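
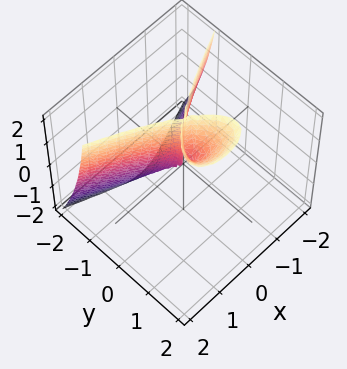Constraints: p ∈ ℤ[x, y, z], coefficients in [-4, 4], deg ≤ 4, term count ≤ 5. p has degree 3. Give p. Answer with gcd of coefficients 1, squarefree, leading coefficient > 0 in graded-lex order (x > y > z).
1. deg p = 3. A generic line meets the surface in up to 3 points.
2. From the visible intercepts: one y-axis crossing is at y = 0; it meets the x-axis at x = 0 (among the integer gridlines); the visible z-axis segment lies entirely on the surface.
3. Fitting integer coefficients to these (and the overall shape) gives p.

3*y^3 - 2*y^2*z + 2*x^2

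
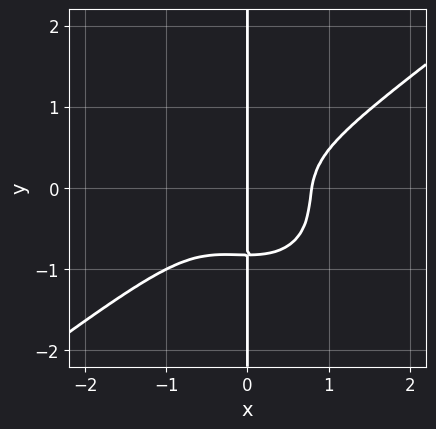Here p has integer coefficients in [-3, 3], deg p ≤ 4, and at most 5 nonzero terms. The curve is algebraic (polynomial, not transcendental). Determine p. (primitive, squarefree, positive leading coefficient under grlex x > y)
2*x^4 - x^3*y - 3*x*y^3 - x*y^2 - x

deg p = 4.
Against the integer gridlines: the visible y-axis segment lies entirely on the curve; one x-axis crossing is at x = 0.
Solving for integer coefficients yields p as stated.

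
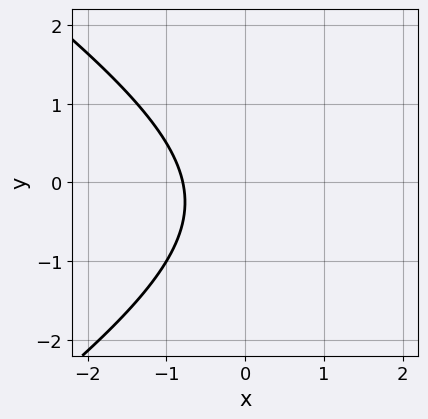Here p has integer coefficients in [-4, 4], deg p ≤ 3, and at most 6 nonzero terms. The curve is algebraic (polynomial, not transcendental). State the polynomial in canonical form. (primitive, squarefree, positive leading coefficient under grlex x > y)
x^2 - 2*y^2 - 3*x - y - 3

First, degree: the shape is more complex than any degree-1 curve, so deg p = 2.
Then, from the visible intercepts: the curve avoids every integer y-axis point in the box.
Finally, together with the visible shape, these determine p as stated.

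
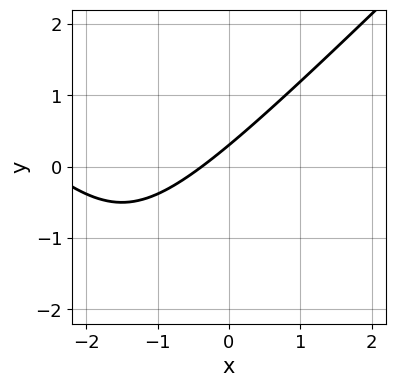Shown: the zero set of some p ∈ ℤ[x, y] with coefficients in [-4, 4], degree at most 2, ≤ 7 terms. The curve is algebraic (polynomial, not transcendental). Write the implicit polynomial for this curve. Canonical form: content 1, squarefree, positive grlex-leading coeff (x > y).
(a) deg p = 2. The shape is more complex than any degree-1 curve.
(b) Solving for integer coefficients yields p as stated.

x^2 - y^2 + 3*x - 3*y + 1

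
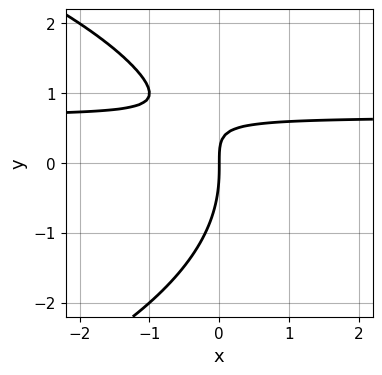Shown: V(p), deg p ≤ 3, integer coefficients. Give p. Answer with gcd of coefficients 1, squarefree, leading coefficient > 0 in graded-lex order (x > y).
y^3 + 3*x*y - 2*x

(a) The degree is 3 — a generic line meets the curve in up to 3 points.
(b) Observable constraints: one y-axis crossing is at y = 0; it crosses the x-axis at the gridline x = 0.
(c) The integer polynomial consistent with all of this is the stated p.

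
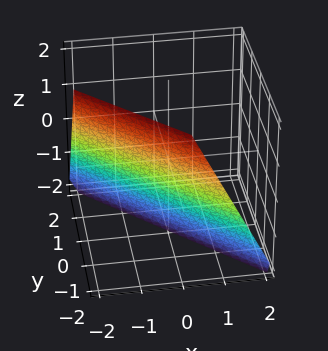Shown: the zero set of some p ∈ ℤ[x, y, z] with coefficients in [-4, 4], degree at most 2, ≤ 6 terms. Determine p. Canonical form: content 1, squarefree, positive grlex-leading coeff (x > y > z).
2*x + 2*y + z + 2

The degree is 1 — every cross-section is a straight line — this is a plane.
From the visible intercepts: one z-axis crossing is at z = -2; it meets the x-axis at x = -1 (among the integer gridlines).
The integer polynomial consistent with all of this is the stated p.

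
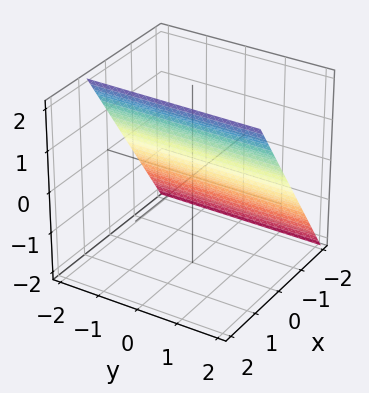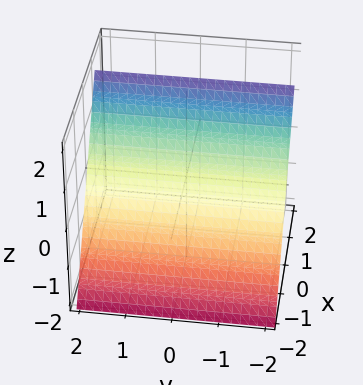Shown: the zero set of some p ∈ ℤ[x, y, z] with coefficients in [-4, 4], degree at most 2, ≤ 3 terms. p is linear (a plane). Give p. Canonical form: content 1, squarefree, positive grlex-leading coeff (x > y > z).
3*x - 2*z + 2

(a) The degree is 1 — every cross-section is a straight line — this is a plane.
(b) Observable constraints: it crosses the z-axis at the gridline z = 1; the surface avoids every integer y-axis point in the box.
(c) Fitting integer coefficients to these (and the overall shape) gives p.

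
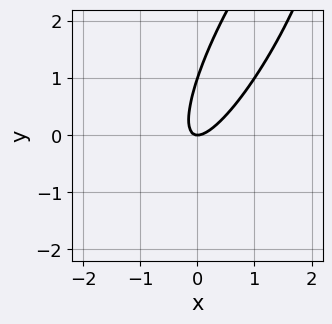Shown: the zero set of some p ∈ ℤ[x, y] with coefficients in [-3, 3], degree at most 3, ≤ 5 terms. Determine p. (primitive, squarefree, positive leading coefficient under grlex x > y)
First, degree: the shape is more complex than any degree-1 curve, so deg p = 2.
Next, checking where it meets the axes: the y-axis gridline crossings are at y ∈ {0, 1}; one x-axis crossing is at x = 0.
Finally, putting this together gives p.

3*x^2 - 3*x*y + y^2 - y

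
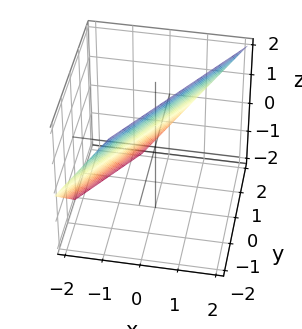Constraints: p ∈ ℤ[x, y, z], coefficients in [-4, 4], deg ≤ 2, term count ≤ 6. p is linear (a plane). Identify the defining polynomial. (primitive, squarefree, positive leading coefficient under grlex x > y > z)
3*x - 2*y - 2*z + 2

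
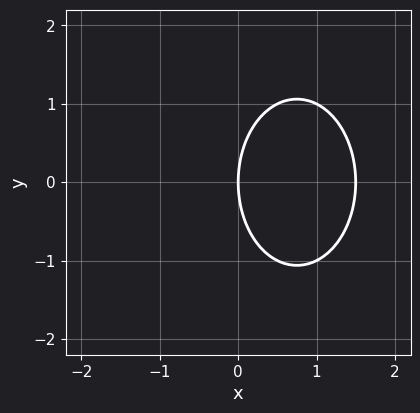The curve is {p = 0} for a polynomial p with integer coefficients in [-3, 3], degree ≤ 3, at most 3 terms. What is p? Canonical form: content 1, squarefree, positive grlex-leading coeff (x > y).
2*x^2 + y^2 - 3*x

1. Degree: no degree-1 curve has this shape, so deg p = 2.
2. Symmetries: it's symmetric under y → −y, forcing even powers of y.
3. From the axis intercepts and sections: it meets the y-axis at y = 0 (among the integer gridlines); it crosses the x-axis at the gridline x = 0.
4. Putting this together gives p.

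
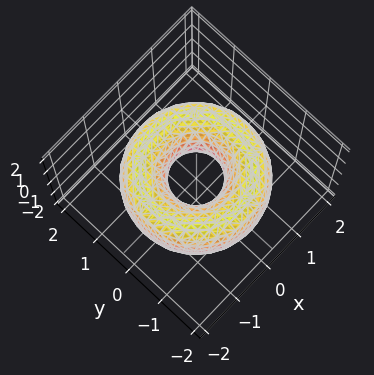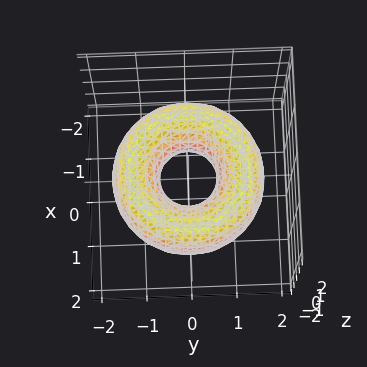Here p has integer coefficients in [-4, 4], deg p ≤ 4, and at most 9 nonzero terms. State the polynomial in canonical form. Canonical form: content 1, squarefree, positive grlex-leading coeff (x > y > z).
x^4 + 2*x^2*y^2 + y^4 - 3*x^2 - 3*y^2 + 2*z^2 + 1

The degree is 4 — a generic line meets the surface in up to 4 points.
By symmetry, every cross-section ⟂ z is a circle, so x, y appear only via x² + y².
Checking where it meets the axes: a circular section at z = 0 has radius between 0 and 1; the surface avoids every integer z-axis point in the box.
Solving for integer coefficients yields p as stated.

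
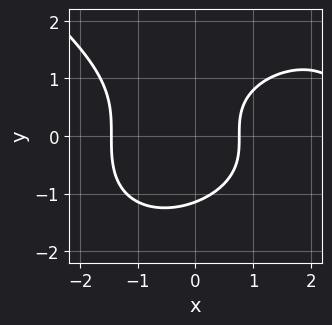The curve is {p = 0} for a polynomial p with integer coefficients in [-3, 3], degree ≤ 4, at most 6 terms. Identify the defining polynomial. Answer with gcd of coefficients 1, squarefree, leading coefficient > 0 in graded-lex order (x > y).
Degree: a generic line meets the curve in up to 3 points, so deg p = 3.
Putting this together gives p.

x^3 + 2*y^3 - 2*x^2 - 3*x + 3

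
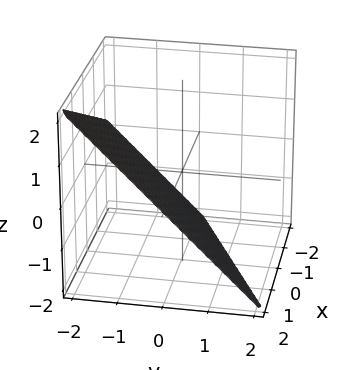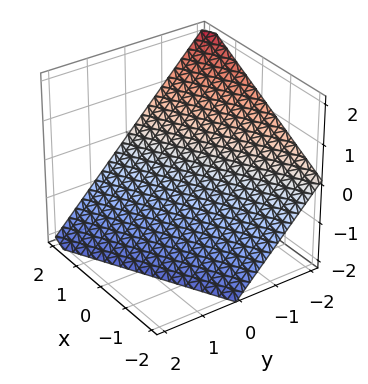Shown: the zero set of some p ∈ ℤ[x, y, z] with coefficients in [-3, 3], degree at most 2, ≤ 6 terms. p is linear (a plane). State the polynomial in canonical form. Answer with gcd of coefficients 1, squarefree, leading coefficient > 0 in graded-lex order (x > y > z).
Degree: the surface is flat (a plane), so deg p = 1.
From the visible intercepts: one x-axis crossing is at x = 2; one z-axis crossing is at z = -1; it crosses the y-axis at the gridline y = -1.
These observations pin down the coefficients.

x - 2*y - 2*z - 2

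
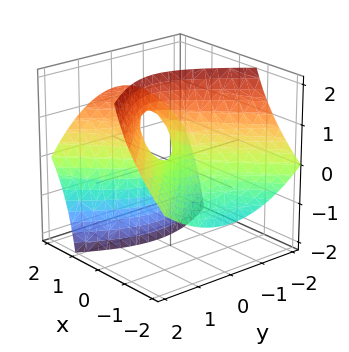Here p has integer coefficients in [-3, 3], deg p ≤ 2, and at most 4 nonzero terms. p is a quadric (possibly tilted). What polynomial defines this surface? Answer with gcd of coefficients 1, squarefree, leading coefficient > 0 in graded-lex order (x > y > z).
1. The degree is 2 — a generic line meets the surface in up to 2 points.
2. Observable constraints: it meets the x-axis at x = 0 (among the integer gridlines); it crosses the y-axis at the gridline y = 0; one z-axis crossing is at z = 0.
3. The integer polynomial consistent with all of this is the stated p.

x^2 - 2*x*z - y^2 + z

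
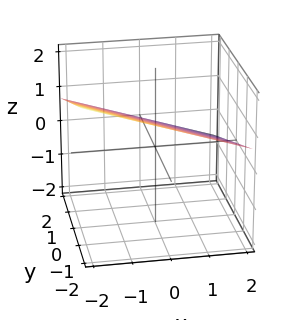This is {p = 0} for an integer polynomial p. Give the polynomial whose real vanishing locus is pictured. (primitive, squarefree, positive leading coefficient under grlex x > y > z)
x + y + 3*z - 2

(a) Degree: every cross-section is a straight line — this is a plane, so deg p = 1.
(b) Checking where it meets the axes: it crosses the x-axis at the gridline x = 2; it crosses the y-axis at the gridline y = 2.
(c) Matching integer coefficients to the picture gives p.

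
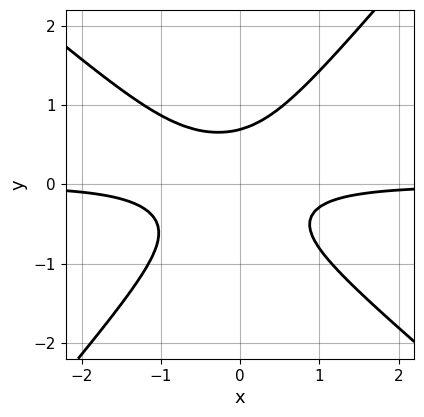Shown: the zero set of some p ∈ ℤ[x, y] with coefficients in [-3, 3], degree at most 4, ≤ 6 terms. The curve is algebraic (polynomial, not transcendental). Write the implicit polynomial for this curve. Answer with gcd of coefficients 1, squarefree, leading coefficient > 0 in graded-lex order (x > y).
3*x^2*y + x*y^2 - 3*y^3 + x*y + 1

First, the degree is 3 — the shape is more complex than any degree-2 curve.
Next, reading off the gridlines: no x-intercept at any integer in the box.
Finally, matching integer coefficients to the picture gives p.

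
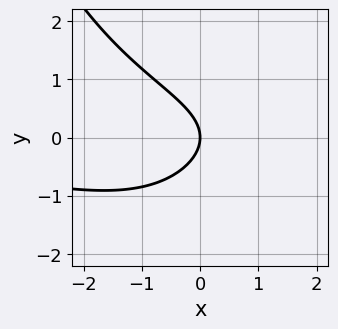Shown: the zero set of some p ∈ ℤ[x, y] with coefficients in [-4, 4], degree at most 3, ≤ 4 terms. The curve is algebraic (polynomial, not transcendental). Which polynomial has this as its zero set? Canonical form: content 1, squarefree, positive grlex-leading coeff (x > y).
1. The degree is 3 — a generic line meets the curve in up to 3 points.
2. Reading off the gridlines: it crosses the x-axis at the gridline x = 0; it crosses the y-axis at the gridline y = 0.
3. The integer polynomial consistent with all of this is the stated p.

x^2*y - 3*y^2 - 3*x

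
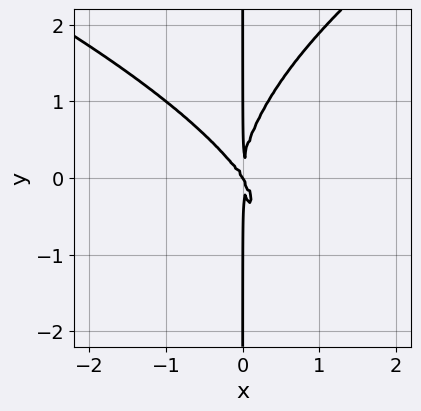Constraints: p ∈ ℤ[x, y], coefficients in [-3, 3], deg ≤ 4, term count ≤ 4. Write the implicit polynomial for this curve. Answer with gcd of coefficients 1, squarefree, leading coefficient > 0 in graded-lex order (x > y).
(a) Degree: a generic line meets the curve in up to 4 points, so deg p = 4.
(b) Against the integer gridlines: every point of the y-axis in the box is on the curve; one x-axis crossing is at x = 0.
(c) Solving for integer coefficients yields p as stated.

x*y^3 - 3*x^3 - 2*x^2*y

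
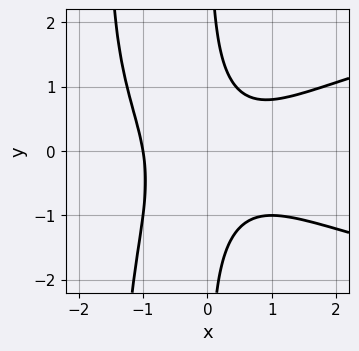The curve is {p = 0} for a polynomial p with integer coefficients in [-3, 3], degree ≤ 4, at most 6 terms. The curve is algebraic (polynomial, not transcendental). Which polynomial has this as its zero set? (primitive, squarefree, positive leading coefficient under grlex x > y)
2*x^2*y^2 - 2*x^3 + 3*x*y^2 + x*y - 2

1. The degree is 4 — a generic line meets the curve in up to 4 points.
2. From the axis intercepts and sections: the curve avoids every integer y-axis point in the box; it meets the x-axis at x = -1 (among the integer gridlines).
3. Matching integer coefficients to the picture gives p.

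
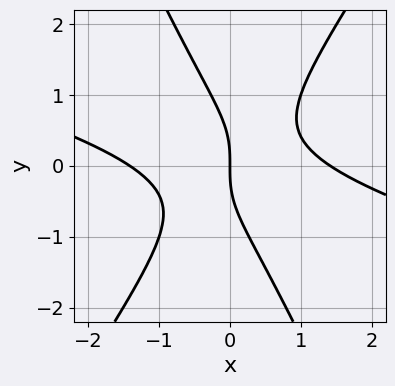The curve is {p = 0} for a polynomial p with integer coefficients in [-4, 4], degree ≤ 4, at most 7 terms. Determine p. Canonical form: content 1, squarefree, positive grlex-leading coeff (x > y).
x^3 + 3*x^2*y - x*y^2 - y^3 - 2*x

(a) deg p = 3. The shape is more complex than any degree-2 curve.
(b) Observable constraints: it meets the x-axis at x = 0 (among the integer gridlines); one y-axis crossing is at y = 0.
(c) Putting this together gives p.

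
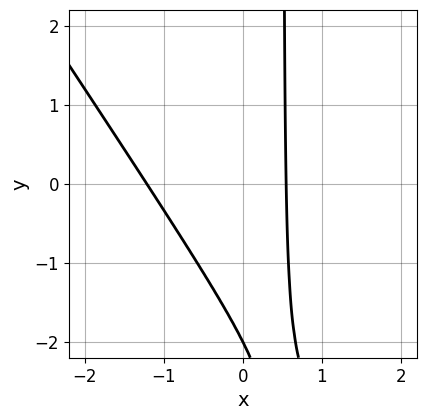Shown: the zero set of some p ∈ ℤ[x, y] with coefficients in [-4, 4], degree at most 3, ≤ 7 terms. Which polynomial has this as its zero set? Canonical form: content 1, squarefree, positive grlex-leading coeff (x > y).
3*x^2 + 2*x*y + 2*x - y - 2

(a) Degree: no degree-1 curve has this shape, so deg p = 2.
(b) From the axis intercepts and sections: it meets the y-axis at y = -2 (among the integer gridlines).
(c) Putting this together gives p.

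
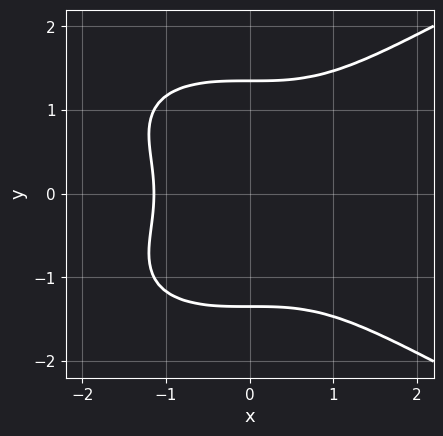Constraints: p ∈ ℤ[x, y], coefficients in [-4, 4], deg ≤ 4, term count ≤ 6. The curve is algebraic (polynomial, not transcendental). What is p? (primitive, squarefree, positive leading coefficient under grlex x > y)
2*y^4 - 2*x^3 - 2*y^2 - 3

(a) The degree is 4 — a generic line meets the curve in up to 4 points.
(b) Symmetries: mirror symmetry y ↦ −y ⇒ only even powers of y.
(c) Assembling these constraints gives the stated polynomial.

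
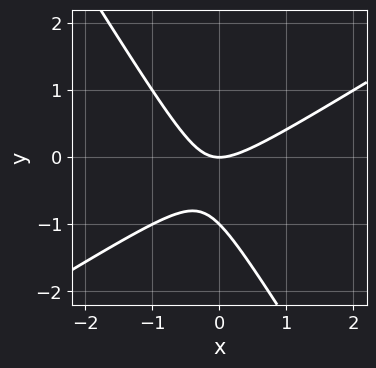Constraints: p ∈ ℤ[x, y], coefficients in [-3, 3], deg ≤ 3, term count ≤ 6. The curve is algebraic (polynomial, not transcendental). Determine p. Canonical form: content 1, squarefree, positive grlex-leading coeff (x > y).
x^2 - x*y - y^2 - y

Degree: no degree-1 curve has this shape, so deg p = 2.
Observable constraints: among the integer gridlines, it crosses the y-axis at y ∈ {-1, 0}; it meets the x-axis at x = 0 (among the integer gridlines).
The integer polynomial consistent with all of this is the stated p.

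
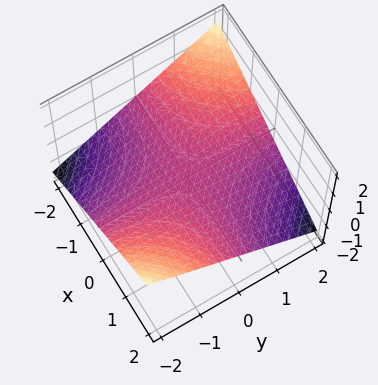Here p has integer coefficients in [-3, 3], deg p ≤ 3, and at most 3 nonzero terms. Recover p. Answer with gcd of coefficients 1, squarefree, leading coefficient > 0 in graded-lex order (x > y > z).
x*y + 3*z

1. deg p = 2. A hyperbolic paraboloid; a quadric.
2. Against the integer gridlines: the visible y-axis segment lies entirely on the surface; every point of the x-axis in the box is on the surface; it meets the z-axis at z = 0 (among the integer gridlines).
3. Putting this together gives p.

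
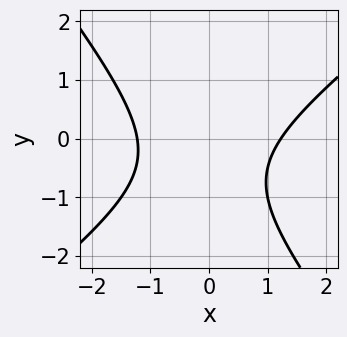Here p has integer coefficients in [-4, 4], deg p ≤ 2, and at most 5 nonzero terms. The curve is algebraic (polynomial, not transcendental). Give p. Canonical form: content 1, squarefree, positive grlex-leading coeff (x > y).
1. The degree is 2 — a generic line meets the curve in up to 2 points.
2. Reading off the gridlines: no y-intercept at any integer in the box.
3. Assembling these constraints gives the stated polynomial.

2*x^2 - x*y - 2*y^2 - 2*y - 3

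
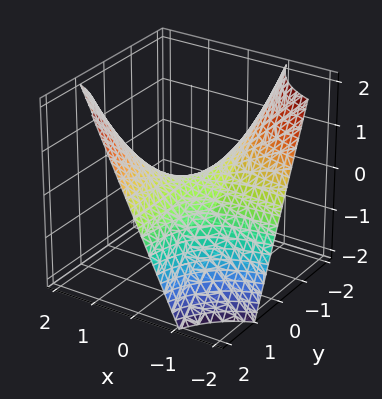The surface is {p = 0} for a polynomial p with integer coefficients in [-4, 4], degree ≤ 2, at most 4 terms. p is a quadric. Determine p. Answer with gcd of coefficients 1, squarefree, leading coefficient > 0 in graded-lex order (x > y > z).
(a) deg p = 2. A saddle surface; a quadric.
(b) Observable constraints: the visible x-axis segment lies entirely on the surface; one z-axis crossing is at z = 0.
(c) Putting this together gives p. Check: (0, 1, 0) on the y-axis lies on the surface, and p(0, 1, 0) = 0. ✓

x*y - z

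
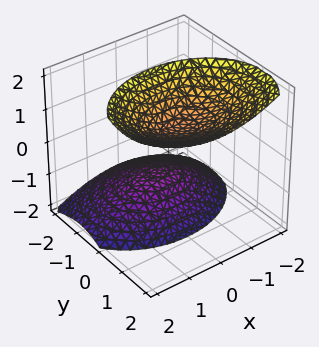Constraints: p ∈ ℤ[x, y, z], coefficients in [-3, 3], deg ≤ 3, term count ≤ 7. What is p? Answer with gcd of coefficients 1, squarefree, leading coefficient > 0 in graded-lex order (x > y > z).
2*x^2 + 3*y^2 - 3*y*z - 2*z^2 + 2

1. I count 2 distinct pieces. They look like related sheets of one shape, so recover p as a whole.
2. The degree is 2 — the shape is more complex than any degree-1 surface.
3. Against the integer gridlines: among the integer gridlines, it crosses the z-axis at z ∈ {-1, 1}; it misses every integer gridline on the y-axis.
4. The integer polynomial consistent with all of this is the stated p.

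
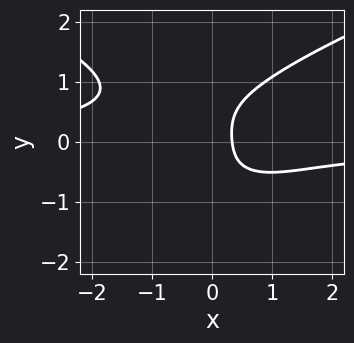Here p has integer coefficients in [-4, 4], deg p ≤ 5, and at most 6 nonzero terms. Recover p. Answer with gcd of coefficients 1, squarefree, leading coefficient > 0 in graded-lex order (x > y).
3*y^4 - 3*x^2*y + y^2 - 3*x + 1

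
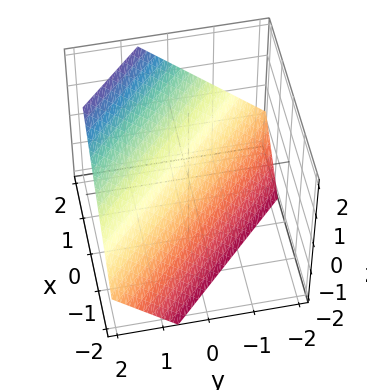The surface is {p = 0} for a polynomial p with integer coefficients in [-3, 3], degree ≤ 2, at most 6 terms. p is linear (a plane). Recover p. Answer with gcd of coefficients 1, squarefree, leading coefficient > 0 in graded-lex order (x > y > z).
Degree: the surface is flat (a plane), so deg p = 1.
The integer polynomial consistent with all of this is the stated p.

3*x + 3*y - 3*z - 2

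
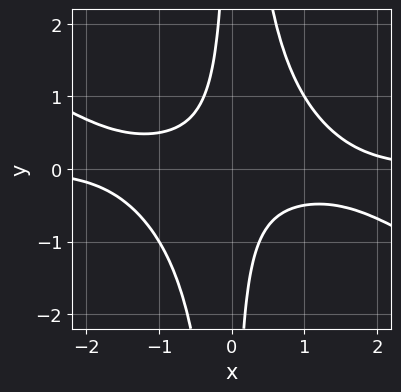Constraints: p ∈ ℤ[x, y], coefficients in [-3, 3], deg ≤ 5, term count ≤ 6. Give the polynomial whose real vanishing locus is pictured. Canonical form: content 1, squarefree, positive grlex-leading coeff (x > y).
deg p = 4. The shape is more complex than any degree-3 curve.
Against the integer gridlines: it misses every integer gridline on the y-axis; no x-intercept at any integer in the box.
These observations pin down the coefficients.

x^3*y + 2*x^2*y^2 - 2*x*y - 1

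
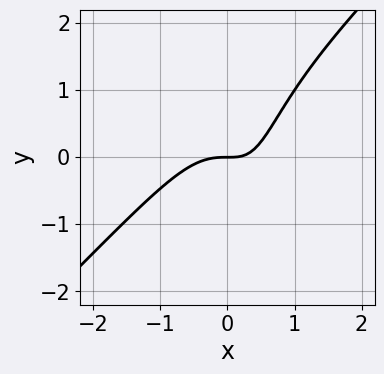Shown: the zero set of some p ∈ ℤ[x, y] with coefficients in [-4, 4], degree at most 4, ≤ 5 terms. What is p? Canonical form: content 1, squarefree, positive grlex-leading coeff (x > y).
First, deg p = 3. The shape is more complex than any degree-2 curve.
Then, from the axis intercepts and sections: it meets the x-axis at x = 0 (among the integer gridlines); it meets the y-axis at y = 0 (among the integer gridlines).
Finally, putting this together gives p.

3*x^3 - 2*x^2*y - x*y^2 + 2*x*y - 2*y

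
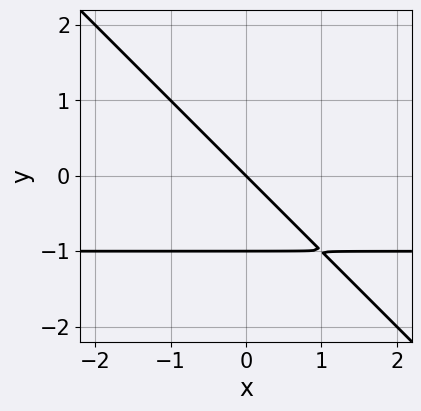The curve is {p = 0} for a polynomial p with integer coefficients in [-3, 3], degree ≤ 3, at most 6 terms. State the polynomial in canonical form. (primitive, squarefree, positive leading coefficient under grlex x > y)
(a) The degree is 2 — no degree-1 curve has this shape.
(b) From the axis intercepts and sections: it meets the x-axis at x = 0 (among the integer gridlines); among the integer gridlines, it crosses the y-axis at y ∈ {-1, 0}.
(c) Assembling these constraints gives the stated polynomial.

x*y + y^2 + x + y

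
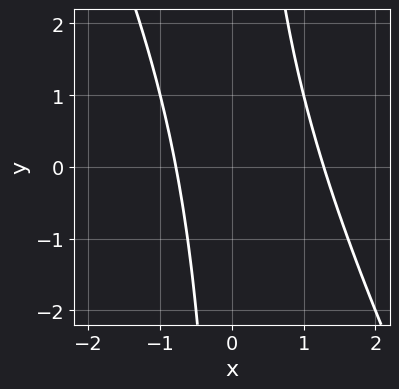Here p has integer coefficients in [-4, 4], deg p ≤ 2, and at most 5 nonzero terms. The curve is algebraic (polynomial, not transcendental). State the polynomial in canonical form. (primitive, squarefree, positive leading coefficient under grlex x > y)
2*x^2 + x*y - x - 2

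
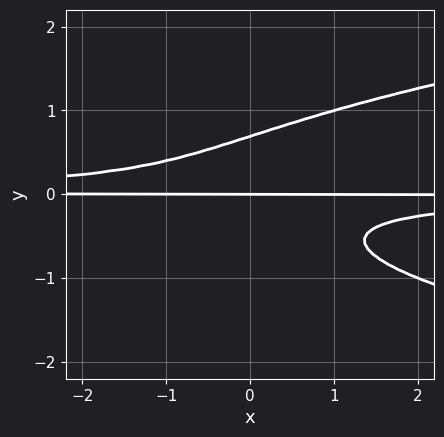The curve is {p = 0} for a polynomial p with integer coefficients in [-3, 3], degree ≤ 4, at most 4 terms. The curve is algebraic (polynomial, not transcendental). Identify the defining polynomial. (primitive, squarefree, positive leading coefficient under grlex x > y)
First, deg p = 4.
Then, from the visible intercepts: one y-axis crossing is at y = 0; the visible x-axis segment lies entirely on the curve.
Finally, fitting integer coefficients to these (and the overall shape) gives p.

3*y^4 - 2*x*y^2 - y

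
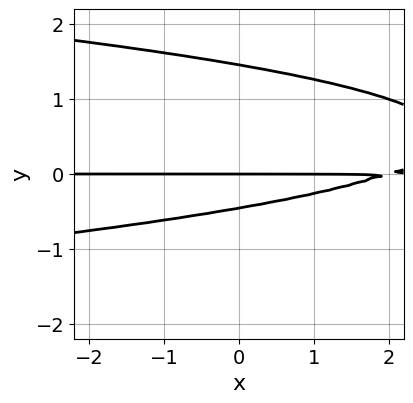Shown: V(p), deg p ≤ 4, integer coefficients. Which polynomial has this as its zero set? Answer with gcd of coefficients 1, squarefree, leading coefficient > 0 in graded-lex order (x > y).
First, deg p = 3.
Next, from the visible intercepts: every point of the x-axis in the box is on the curve; one y-axis crossing is at y = 0.
Finally, fitting integer coefficients to these (and the overall shape) gives p.

3*y^3 + x*y - 3*y^2 - 2*y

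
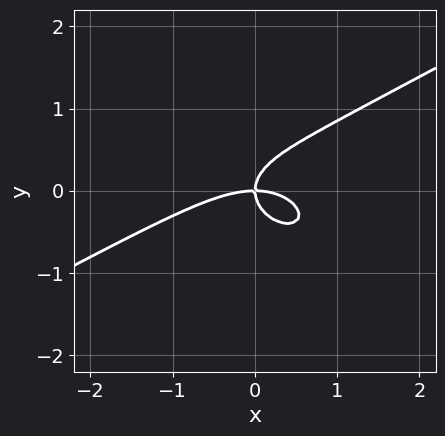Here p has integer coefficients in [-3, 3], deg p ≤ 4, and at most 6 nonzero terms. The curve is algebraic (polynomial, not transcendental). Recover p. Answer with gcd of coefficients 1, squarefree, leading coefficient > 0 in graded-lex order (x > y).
The degree is 3 — the shape is more complex than any degree-2 curve.
Observable constraints: one x-axis crossing is at x = 0; it meets the y-axis at y = 0 (among the integer gridlines).
Putting this together gives p.

x^3 - x^2*y - 3*y^3 + 2*x*y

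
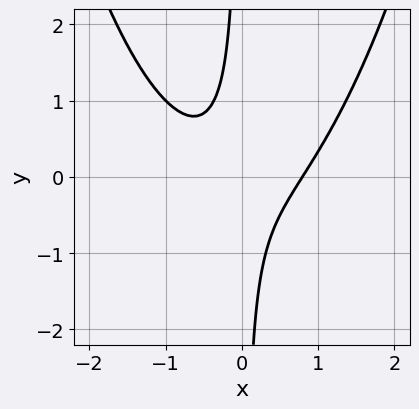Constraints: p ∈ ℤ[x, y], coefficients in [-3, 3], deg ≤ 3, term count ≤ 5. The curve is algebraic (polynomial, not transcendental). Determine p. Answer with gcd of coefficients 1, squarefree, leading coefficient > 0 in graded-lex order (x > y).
2*x^3 - 3*x*y - 1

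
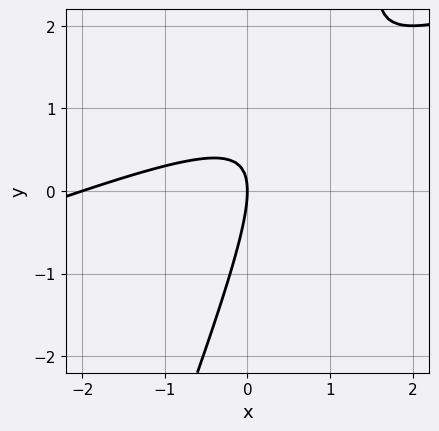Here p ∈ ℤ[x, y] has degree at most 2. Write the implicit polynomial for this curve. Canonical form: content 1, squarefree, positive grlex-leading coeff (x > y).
x^2 - 3*x*y + y^2 + 2*x

Degree: no degree-1 curve has this shape, so deg p = 2.
Reading off the gridlines: among the integer gridlines, it crosses the x-axis at x ∈ {-2, 0}; it crosses the y-axis at the gridline y = 0.
Fitting integer coefficients to these (and the overall shape) gives p.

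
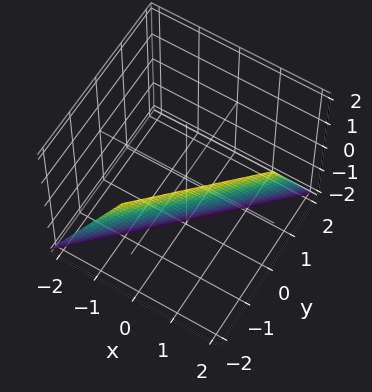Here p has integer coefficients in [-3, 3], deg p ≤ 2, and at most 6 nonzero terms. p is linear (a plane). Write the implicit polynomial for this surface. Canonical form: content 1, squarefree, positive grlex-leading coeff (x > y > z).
1. deg p = 1. Every cross-section is a straight line — this is a plane.
2. Checking where it meets the axes: it meets the x-axis at x = 1 (among the integer gridlines); it meets the y-axis at y = -1 (among the integer gridlines); it meets the z-axis at z = -2 (among the integer gridlines).
3. Putting this together gives p.

2*x - 2*y - z - 2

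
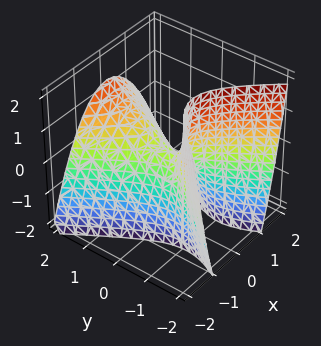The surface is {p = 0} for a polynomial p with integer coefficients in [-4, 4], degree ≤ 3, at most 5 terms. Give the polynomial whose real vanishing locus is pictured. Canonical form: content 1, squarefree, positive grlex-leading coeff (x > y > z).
2*x^2 - y^2 + y*z + z

1. deg p = 2. No degree-1 surface has this shape.
2. Checking where it meets the axes: it meets the x-axis at x = 0 (among the integer gridlines); one z-axis crossing is at z = 0; it meets the y-axis at y = 0 (among the integer gridlines).
3. These observations pin down the coefficients.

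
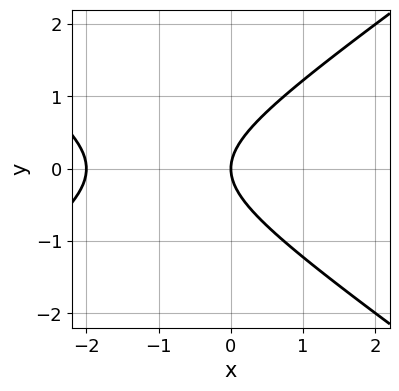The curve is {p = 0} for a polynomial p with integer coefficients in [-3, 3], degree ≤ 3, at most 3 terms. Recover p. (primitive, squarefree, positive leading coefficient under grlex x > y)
x^2 - 2*y^2 + 2*x

1. The degree is 2 — a generic line meets the curve in up to 2 points.
2. Symmetries: it's symmetric under y → −y, forcing even powers of y.
3. Checking where it meets the axes: it crosses the y-axis at the gridline y = 0; the x-axis gridline crossings are at x ∈ {-2, 0}.
4. Assembling these constraints gives the stated polynomial.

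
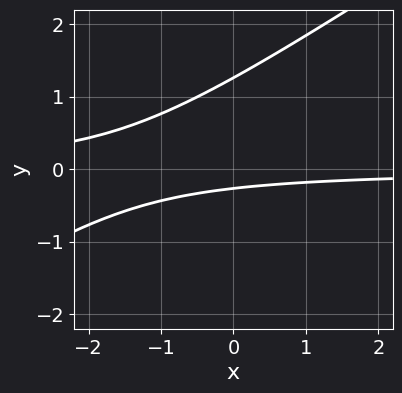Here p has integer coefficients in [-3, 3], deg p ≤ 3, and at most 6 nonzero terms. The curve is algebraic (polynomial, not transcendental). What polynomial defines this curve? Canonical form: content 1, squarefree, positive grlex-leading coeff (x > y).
(a) Degree: the shape is more complex than any degree-1 curve, so deg p = 2.
(b) Observable constraints: it misses every integer gridline on the x-axis.
(c) Solving for integer coefficients yields p as stated.

2*x*y - 3*y^2 + 3*y + 1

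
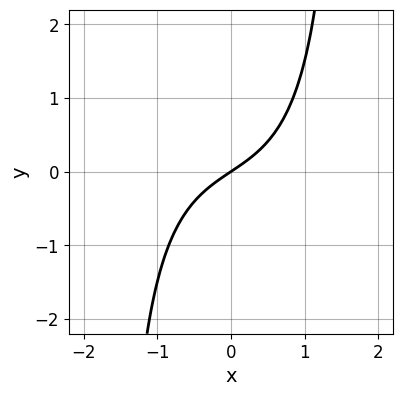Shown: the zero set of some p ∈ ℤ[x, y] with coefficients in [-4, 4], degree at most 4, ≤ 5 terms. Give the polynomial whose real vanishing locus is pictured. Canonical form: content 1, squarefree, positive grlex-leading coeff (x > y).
1. Degree: a generic line meets the curve in up to 3 points, so deg p = 3.
2. Observable constraints: it crosses the y-axis at the gridline y = 0; it crosses the x-axis at the gridline x = 0.
3. These observations pin down the coefficients.

x^3 + x^2*y + 2*x - 3*y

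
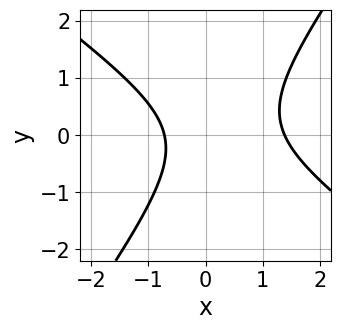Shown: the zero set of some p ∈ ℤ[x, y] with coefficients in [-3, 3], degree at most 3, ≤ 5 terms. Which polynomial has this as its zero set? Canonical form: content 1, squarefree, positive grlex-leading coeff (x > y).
1. deg p = 2. A generic line meets the curve in up to 2 points.
2. From the axis intercepts and sections: no y-intercept at any integer in the box.
3. Together with the visible shape, these determine p as stated.

3*x^2 + 2*x*y - 3*y^2 - 2*x - 3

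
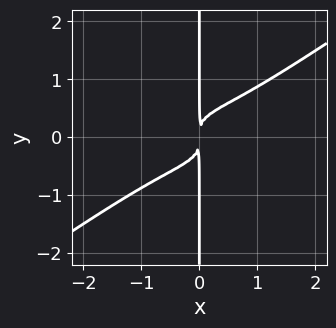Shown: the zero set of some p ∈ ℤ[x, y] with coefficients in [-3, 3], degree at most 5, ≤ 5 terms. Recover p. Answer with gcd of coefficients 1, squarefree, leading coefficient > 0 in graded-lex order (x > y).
x^4 - 3*x*y^3 + x^2

1. deg p = 4.
2. Checking where it meets the axes: the visible y-axis segment lies entirely on the curve.
3. Solving for integer coefficients yields p as stated.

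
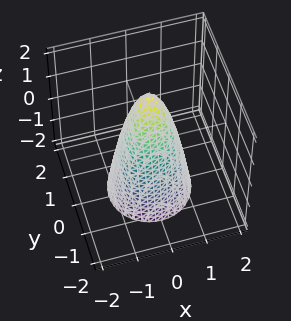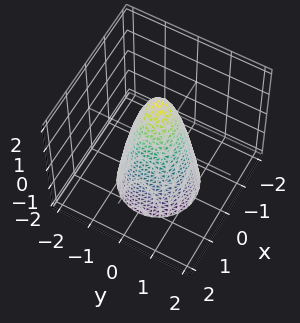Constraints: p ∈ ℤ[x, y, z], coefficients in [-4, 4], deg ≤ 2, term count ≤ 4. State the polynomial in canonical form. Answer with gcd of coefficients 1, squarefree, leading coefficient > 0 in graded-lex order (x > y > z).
First, deg p = 2. A generic line meets the surface in up to 2 points.
Next, by symmetry, the z-axis is an axis of rotation, so x and y enter only as x² + y².
Next, observable constraints: it meets the z-axis at z = 2 (among the integer gridlines); a circular section at z = -1 has radius exactly 1.
Finally, assembling these constraints gives the stated polynomial.

3*x^2 + 3*y^2 + z - 2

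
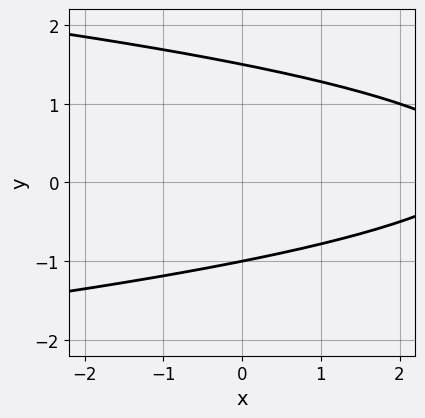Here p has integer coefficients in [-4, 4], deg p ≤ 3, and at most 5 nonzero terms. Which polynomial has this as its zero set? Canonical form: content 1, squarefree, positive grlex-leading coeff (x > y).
First, degree: no degree-1 curve has this shape, so deg p = 2.
Next, observable constraints: it misses every integer gridline on the x-axis; one y-axis crossing is at y = -1.
Finally, putting this together gives p.

2*y^2 + x - y - 3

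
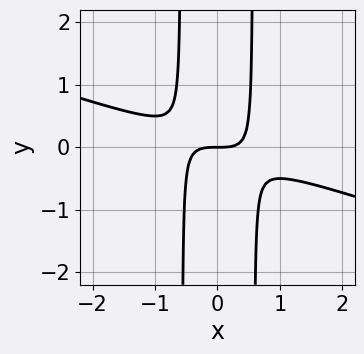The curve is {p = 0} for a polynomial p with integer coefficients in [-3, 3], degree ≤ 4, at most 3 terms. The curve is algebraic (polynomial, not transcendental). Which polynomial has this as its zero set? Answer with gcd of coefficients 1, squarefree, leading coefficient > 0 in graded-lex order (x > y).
x^3 + 3*x^2*y - y

First, the degree is 3 — no degree-2 curve has this shape.
Then, from the axis intercepts and sections: it meets the y-axis at y = 0 (among the integer gridlines); it meets the x-axis at x = 0 (among the integer gridlines).
Finally, the integer polynomial consistent with all of this is the stated p.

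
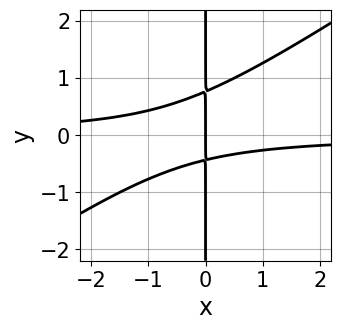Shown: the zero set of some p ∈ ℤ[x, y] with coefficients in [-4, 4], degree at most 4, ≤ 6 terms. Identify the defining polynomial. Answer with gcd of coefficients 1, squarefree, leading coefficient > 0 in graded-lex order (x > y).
2*x^2*y - 3*x*y^2 + x*y + x

1. The degree is 3 — the shape is more complex than any degree-2 curve.
2. Observable constraints: the visible y-axis segment lies entirely on the curve; one x-axis crossing is at x = 0.
3. Assembling these constraints gives the stated polynomial.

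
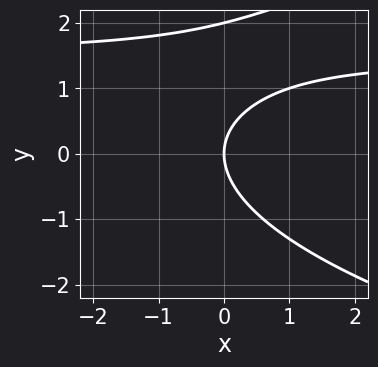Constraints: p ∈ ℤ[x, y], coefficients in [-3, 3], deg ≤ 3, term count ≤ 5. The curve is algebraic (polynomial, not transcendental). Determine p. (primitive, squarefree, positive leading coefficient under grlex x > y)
The degree is 3 — no degree-2 curve has this shape.
From the axis intercepts and sections: among the integer gridlines, it crosses the y-axis at y ∈ {0, 2}; one x-axis crossing is at x = 0.
Matching integer coefficients to the picture gives p.

y^3 - 2*x*y - 2*y^2 + 3*x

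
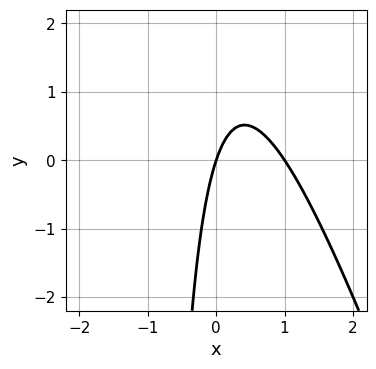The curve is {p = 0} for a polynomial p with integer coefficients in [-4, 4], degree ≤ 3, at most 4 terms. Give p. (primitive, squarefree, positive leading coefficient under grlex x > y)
(a) Degree: the shape is more complex than any degree-1 curve, so deg p = 2.
(b) From the axis intercepts and sections: among the integer gridlines, it crosses the x-axis at x ∈ {0, 1}; it crosses the y-axis at the gridline y = 0.
(c) Together with the visible shape, these determine p as stated.

3*x^2 + x*y - 3*x + y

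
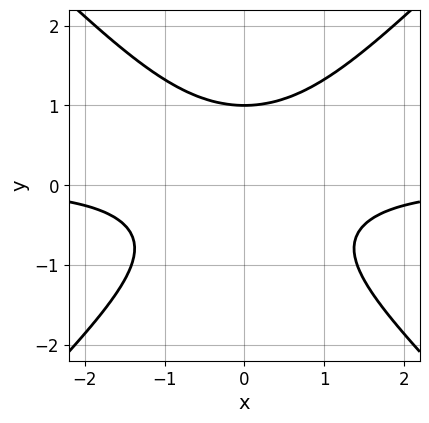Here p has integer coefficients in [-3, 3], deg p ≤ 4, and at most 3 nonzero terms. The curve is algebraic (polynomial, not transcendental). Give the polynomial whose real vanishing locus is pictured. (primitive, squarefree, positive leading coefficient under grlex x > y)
x^2*y - y^3 + 1

1. Degree: a generic line meets the curve in up to 3 points, so deg p = 3.
2. Symmetries: it's symmetric under x → −x, forcing even powers of x.
3. From the visible intercepts: it meets the y-axis at y = 1 (among the integer gridlines); it misses every integer gridline on the x-axis.
4. Solving for integer coefficients yields p as stated.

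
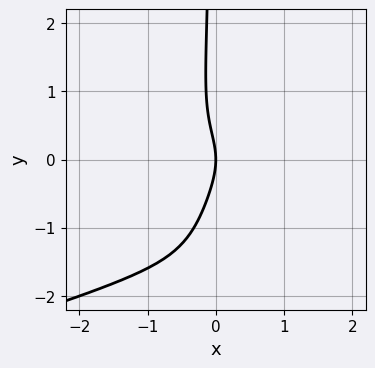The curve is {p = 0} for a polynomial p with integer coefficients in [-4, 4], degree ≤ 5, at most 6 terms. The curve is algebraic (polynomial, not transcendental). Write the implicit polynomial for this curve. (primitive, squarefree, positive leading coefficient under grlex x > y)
2*x*y^3 + x^3 + 3*x*y^2 + y^2 + 2*x

First, the degree is 4 — no degree-3 curve has this shape.
Next, from the visible intercepts: it meets the x-axis at x = 0 (among the integer gridlines); it meets the y-axis at y = 0 (among the integer gridlines).
Finally, together with the visible shape, these determine p as stated.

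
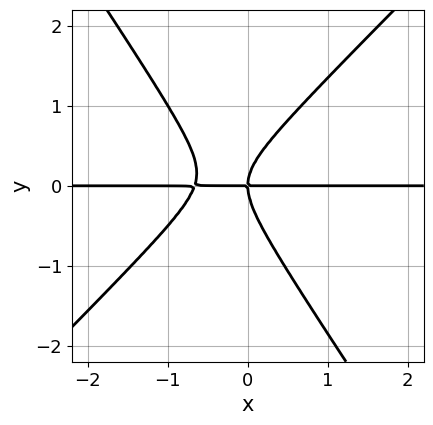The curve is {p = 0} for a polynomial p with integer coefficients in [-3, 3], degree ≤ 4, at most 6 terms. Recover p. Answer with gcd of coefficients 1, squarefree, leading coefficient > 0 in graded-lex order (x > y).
3*x^2*y - x*y^2 - 2*y^3 + 2*x*y

First, degree: a generic line meets the curve in up to 3 points, so deg p = 3.
Next, checking where it meets the axes: every point of the x-axis in the box is on the curve; one y-axis crossing is at y = 0.
Finally, these observations pin down the coefficients.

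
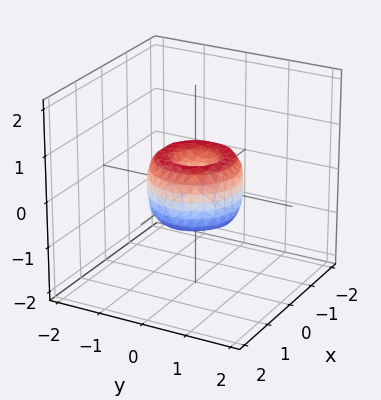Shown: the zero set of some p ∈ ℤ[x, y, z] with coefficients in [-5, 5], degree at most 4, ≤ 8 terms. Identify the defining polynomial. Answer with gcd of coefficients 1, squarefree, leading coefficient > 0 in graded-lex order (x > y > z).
2*x^4 + 4*x^2*y^2 + 2*y^4 - 2*x^2 - 2*y^2 + z^2

(a) Degree: a generic line meets the surface in up to 4 points, so deg p = 4.
(b) By symmetry, the z-axis is an axis of rotation, so x and y enter only as x² + y².
(c) Against the integer gridlines: the x-axis gridline crossings are at x ∈ {-1, 0, 1}; it crosses the z-axis at the gridline z = 0.
(d) Assembling these constraints gives the stated polynomial. Check: (0, -1, 0) on the y-axis lies on the surface, and p(0, -1, 0) = 0. ✓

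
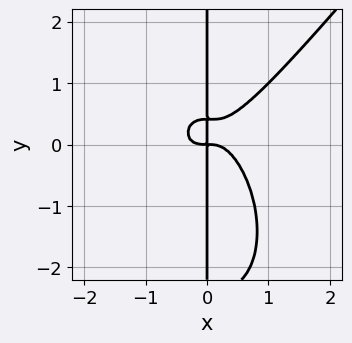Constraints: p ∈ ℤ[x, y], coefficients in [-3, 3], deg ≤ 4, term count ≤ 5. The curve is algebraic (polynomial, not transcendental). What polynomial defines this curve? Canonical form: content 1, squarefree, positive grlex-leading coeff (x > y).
3*x^4 - x^3*y - x*y^3 - 2*x*y^2 + x*y

The degree is 4 — no degree-3 curve has this shape.
Observable constraints: every point of the y-axis in the box is on the curve.
Assembling these constraints gives the stated polynomial.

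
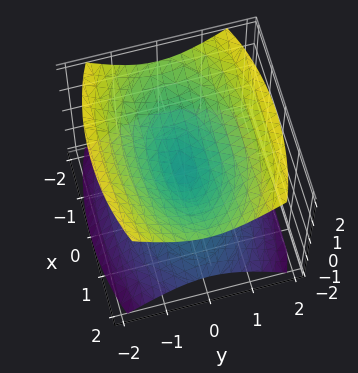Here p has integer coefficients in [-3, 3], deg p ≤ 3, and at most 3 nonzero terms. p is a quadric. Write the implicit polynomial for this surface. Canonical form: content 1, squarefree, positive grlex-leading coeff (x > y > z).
1. I count 2 distinct pieces. Treating them together as one polynomial.
2. Degree: two nappes meeting at a single point; a quadric, so deg p = 2.
3. Symmetries: it's symmetric under x → −x, forcing even powers of x; mirror symmetry y ↦ −y ⇒ only even powers of y; mirror symmetry z ↦ −z ⇒ only even powers of z.
4. Checking where it meets the axes: it meets the z-axis at z = 0 (among the integer gridlines); it meets the y-axis at y = 0 (among the integer gridlines); one x-axis crossing is at x = 0.
5. Together with the visible shape, these determine p as stated.

x^2 + 3*y^2 - 3*z^2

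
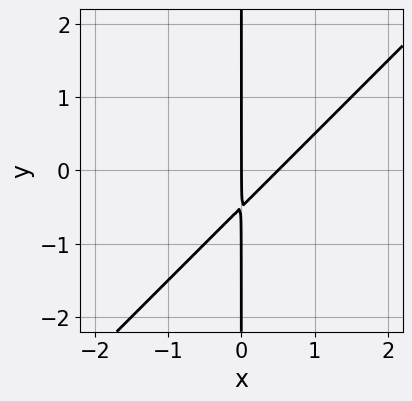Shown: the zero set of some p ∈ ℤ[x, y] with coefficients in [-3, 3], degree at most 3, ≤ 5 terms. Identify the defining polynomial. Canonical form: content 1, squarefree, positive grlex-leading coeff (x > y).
2*x^2 - 2*x*y - x

Degree: no degree-1 curve has this shape, so deg p = 2.
Against the integer gridlines: it meets the x-axis at x = 0 (among the integer gridlines); the visible y-axis segment lies entirely on the curve.
Matching integer coefficients to the picture gives p.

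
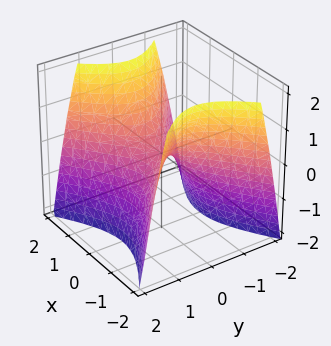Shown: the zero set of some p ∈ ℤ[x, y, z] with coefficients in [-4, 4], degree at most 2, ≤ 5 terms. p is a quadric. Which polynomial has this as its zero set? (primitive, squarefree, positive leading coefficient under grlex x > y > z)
The degree is 2 — a hyperbolic paraboloid; a quadric.
Symmetries: mirror symmetry y ↦ −y ⇒ only even powers of y; mirror symmetry x ↦ −x ⇒ only even powers of x.
Against the integer gridlines: one x-axis crossing is at x = 0; it meets the y-axis at y = 0 (among the integer gridlines); it crosses the z-axis at the gridline z = 0.
Assembling these constraints gives the stated polynomial.

2*x^2 - 3*y^2 - 2*z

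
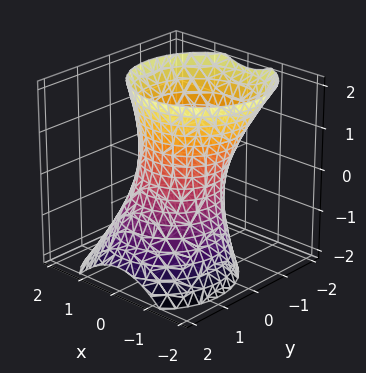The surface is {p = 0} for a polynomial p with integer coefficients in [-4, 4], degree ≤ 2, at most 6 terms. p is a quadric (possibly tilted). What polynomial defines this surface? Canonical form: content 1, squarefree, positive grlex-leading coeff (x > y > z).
1. deg p = 2. A generic line meets the surface in up to 2 points.
2. Reading off the gridlines: among the integer gridlines, it crosses the y-axis at y ∈ {-1, 1}; the surface avoids every integer z-axis point in the box; the x-axis gridline crossings are at x ∈ {-1, 1}.
3. Putting this together gives p.

3*x^2 + 3*y^2 + 2*y*z - z^2 - 3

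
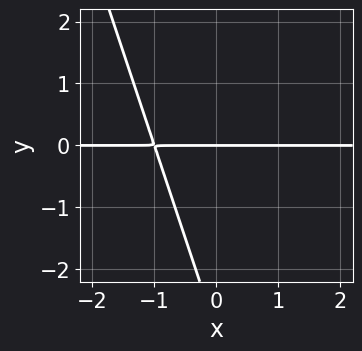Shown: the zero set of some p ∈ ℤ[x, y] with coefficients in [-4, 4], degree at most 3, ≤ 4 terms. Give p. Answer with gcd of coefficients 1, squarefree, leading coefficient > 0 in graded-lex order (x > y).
3*x*y + y^2 + 3*y

deg p = 2. A generic line meets the curve in up to 2 points.
From the visible intercepts: every point of the x-axis in the box is on the curve; it meets the y-axis at y = 0 (among the integer gridlines).
Matching integer coefficients to the picture gives p.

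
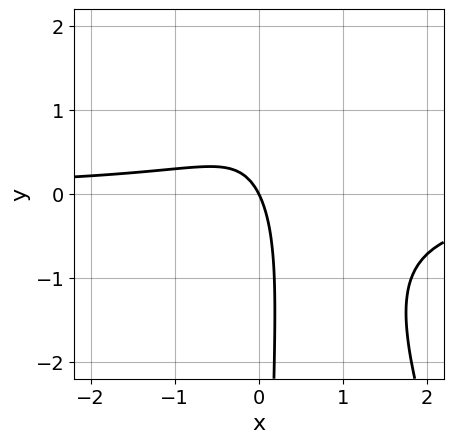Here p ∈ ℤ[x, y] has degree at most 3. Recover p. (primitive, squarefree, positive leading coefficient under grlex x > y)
deg p = 3. No degree-2 curve has this shape.
Observable constraints: one x-axis crossing is at x = 0; one y-axis crossing is at y = 0.
These observations pin down the coefficients.

3*x^2*y + x*y^2 - 3*x*y + 2*x + y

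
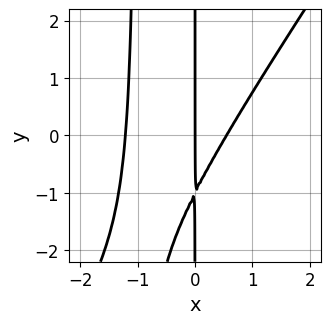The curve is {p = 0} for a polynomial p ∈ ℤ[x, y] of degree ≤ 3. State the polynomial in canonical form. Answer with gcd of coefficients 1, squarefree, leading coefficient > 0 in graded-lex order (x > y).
3*x^3 - 2*x^2*y + 2*x^2 - 2*x*y - 2*x

1. Degree: no degree-2 curve has this shape, so deg p = 3.
2. From the axis intercepts and sections: the visible y-axis segment lies entirely on the curve; one x-axis crossing is at x = 0.
3. Fitting integer coefficients to these (and the overall shape) gives p.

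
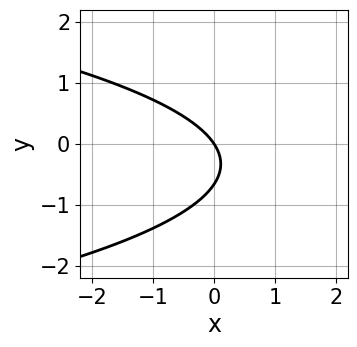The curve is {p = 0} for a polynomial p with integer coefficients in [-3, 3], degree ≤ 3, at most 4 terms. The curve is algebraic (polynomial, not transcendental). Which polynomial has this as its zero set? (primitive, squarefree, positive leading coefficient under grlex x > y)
3*y^2 + 3*x + 2*y

First, the degree is 2 — the shape is more complex than any degree-1 curve.
Then, against the integer gridlines: one x-axis crossing is at x = 0; one y-axis crossing is at y = 0.
Finally, matching integer coefficients to the picture gives p.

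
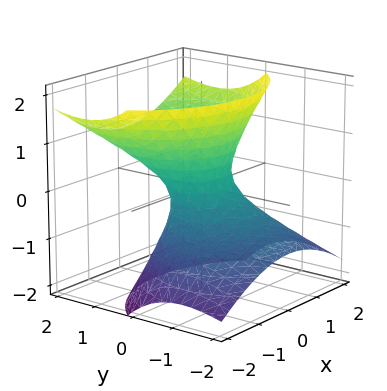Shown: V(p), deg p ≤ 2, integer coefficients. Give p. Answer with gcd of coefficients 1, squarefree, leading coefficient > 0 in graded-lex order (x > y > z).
2*x^2 + 2*y^2 - 3*y*z - 2*z^2 - 1

First, deg p = 2. No degree-1 surface has this shape.
Next, observable constraints: no z-intercept at any integer in the box.
Finally, solving for integer coefficients yields p as stated.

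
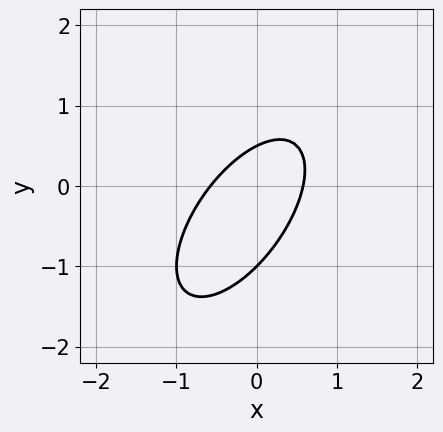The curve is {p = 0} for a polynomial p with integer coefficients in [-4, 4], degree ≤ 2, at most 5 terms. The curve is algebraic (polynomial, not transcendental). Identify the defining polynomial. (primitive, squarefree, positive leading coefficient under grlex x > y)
The degree is 2 — the shape is more complex than any degree-1 curve.
Reading off the gridlines: one y-axis crossing is at y = -1.
Assembling these constraints gives the stated polynomial.

3*x^2 - 3*x*y + 2*y^2 + y - 1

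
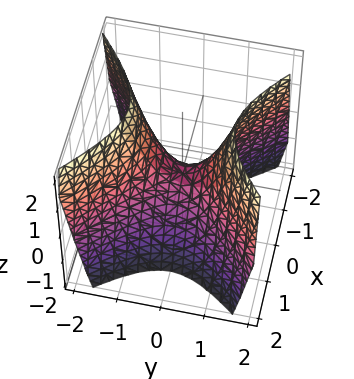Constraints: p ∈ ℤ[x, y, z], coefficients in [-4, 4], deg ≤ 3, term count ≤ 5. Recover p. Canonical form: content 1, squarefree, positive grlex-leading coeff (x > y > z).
3*x^2 - 3*y^2 + 2*z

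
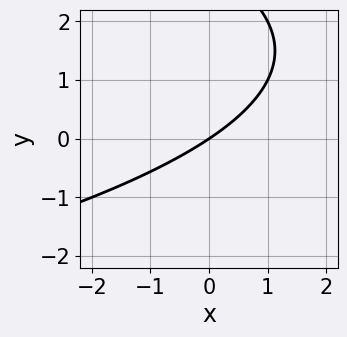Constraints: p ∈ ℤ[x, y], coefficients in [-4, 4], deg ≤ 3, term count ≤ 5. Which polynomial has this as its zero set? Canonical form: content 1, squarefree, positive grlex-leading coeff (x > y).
(a) The degree is 2 — a generic line meets the curve in up to 2 points.
(b) From the visible intercepts: it meets the x-axis at x = 0 (among the integer gridlines); one y-axis crossing is at y = 0.
(c) Fitting integer coefficients to these (and the overall shape) gives p.

y^2 + 2*x - 3*y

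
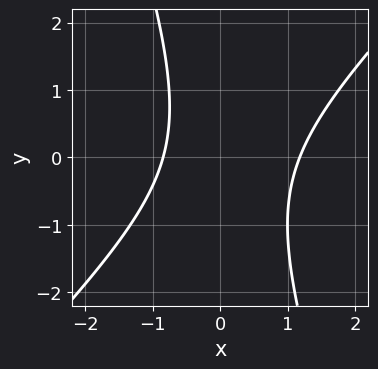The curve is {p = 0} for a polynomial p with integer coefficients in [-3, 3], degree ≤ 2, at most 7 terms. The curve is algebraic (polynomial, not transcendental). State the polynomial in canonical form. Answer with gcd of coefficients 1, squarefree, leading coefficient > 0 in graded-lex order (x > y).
First, deg p = 2.
Then, checking where it meets the axes: the curve avoids every integer y-axis point in the box.
Finally, assembling these constraints gives the stated polynomial.

3*x^2 - 2*x*y - y^2 - x - 3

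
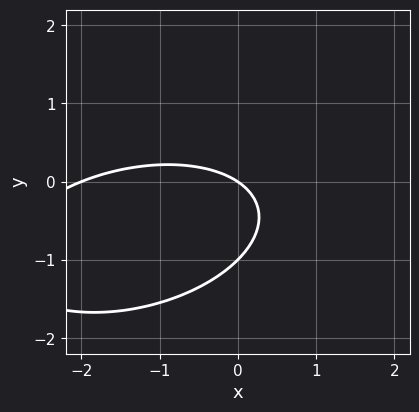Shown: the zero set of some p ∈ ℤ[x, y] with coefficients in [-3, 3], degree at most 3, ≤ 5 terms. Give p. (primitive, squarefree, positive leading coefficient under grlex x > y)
x^2 - x*y + 3*y^2 + 2*x + 3*y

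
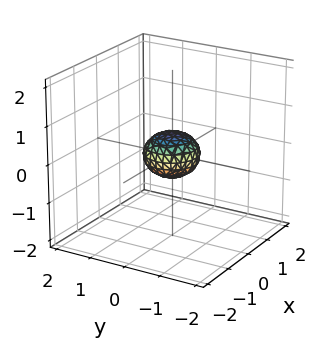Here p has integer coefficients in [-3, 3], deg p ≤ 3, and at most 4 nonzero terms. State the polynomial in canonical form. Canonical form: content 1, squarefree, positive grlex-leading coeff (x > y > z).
2*x^2 + 2*y^2 + 3*z^2 - 1

(a) The degree is 2 — bounded and convex; a quadric.
(b) Symmetries: it's symmetric under z → −z, forcing even powers of z; the surface is invariant under rotation about z: p = q(x² + y², z).
(c) Reading off the gridlines: a circular section at z = 0 has radius between 0 and 1.
(d) Together with the visible shape, these determine p as stated.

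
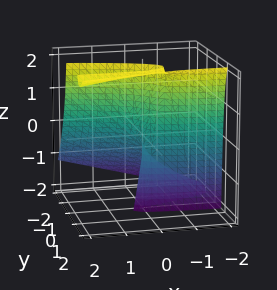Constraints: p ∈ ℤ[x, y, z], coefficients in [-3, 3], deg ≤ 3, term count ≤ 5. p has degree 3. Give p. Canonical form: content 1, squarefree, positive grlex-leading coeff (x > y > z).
2*y^3 - 2*y^2*z - x*y + y*z + x

1. The degree is 3 — the shape is more complex than any degree-2 surface.
2. Checking where it meets the axes: it meets the x-axis at x = 0 (among the integer gridlines); the visible z-axis segment lies entirely on the surface; it crosses the y-axis at the gridline y = 0.
3. Fitting integer coefficients to these (and the overall shape) gives p.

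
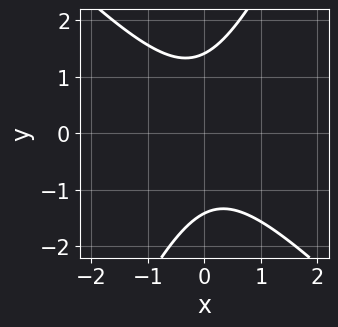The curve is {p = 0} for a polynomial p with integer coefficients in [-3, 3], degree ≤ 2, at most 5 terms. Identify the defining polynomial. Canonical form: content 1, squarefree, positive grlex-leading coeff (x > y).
(a) Degree: a generic line meets the curve in up to 2 points, so deg p = 2.
(b) Observable constraints: no x-intercept at any integer in the box.
(c) Matching integer coefficients to the picture gives p.

2*x^2 + x*y - y^2 + 2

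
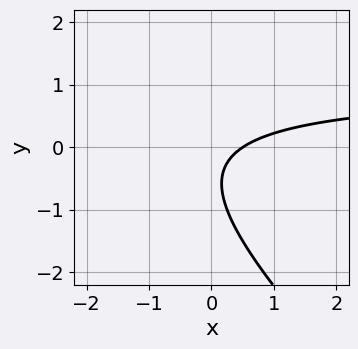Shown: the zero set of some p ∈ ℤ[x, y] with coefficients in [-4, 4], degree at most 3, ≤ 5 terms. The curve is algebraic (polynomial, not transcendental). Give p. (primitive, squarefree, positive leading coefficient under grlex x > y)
2*x*y + 2*y^2 - 2*x + 2*y + 1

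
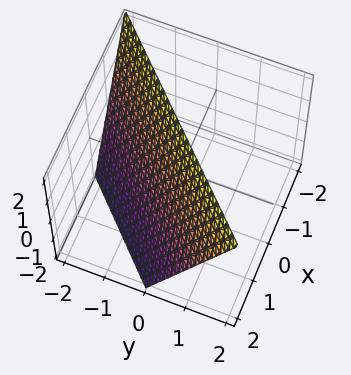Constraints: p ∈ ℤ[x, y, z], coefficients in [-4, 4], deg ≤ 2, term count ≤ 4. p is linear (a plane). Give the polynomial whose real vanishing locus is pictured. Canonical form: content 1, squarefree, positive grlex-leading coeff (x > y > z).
deg p = 1. The surface is flat (a plane).
Observable constraints: one x-axis crossing is at x = 1; it meets the z-axis at z = 2 (among the integer gridlines).
Solving for integer coefficients yields p as stated. Check: (0, -1, 0) on the y-axis lies on the surface, and p(0, -1, 0) = 0. ✓

2*x - 2*y + z - 2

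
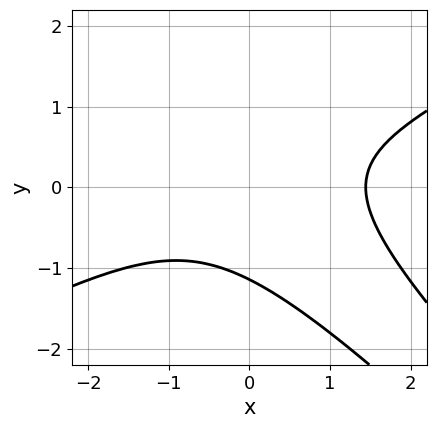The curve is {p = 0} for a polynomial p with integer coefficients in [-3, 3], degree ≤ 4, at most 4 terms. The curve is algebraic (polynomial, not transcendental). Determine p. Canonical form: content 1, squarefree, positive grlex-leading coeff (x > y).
Degree: the shape is more complex than any degree-2 curve, so deg p = 3.
Solving for integer coefficients yields p as stated.

x^3 - 3*x*y^2 - 2*y^3 - 3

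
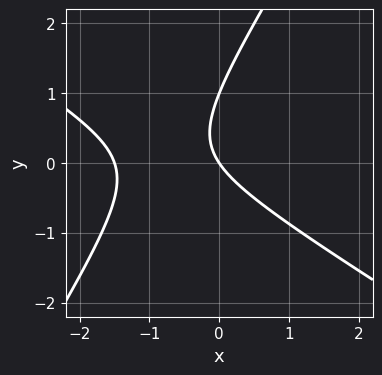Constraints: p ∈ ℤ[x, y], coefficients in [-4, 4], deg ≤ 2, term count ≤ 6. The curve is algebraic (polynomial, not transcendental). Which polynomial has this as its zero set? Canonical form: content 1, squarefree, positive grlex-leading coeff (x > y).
1. deg p = 2.
2. Checking where it meets the axes: one x-axis crossing is at x = 0; among the integer gridlines, it crosses the y-axis at y ∈ {0, 1}.
3. Putting this together gives p.

2*x^2 + 2*x*y - 2*y^2 + 3*x + 2*y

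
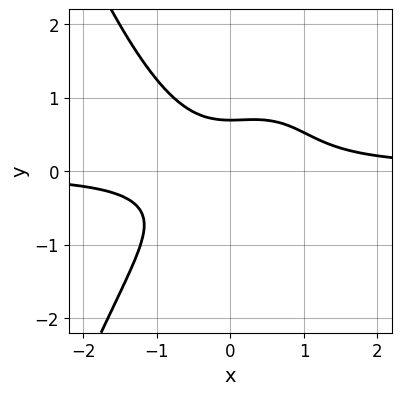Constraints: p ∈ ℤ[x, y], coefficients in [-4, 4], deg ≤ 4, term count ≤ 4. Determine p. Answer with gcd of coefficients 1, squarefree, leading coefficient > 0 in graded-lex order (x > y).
3*x^3*y + 3*y^3 - x^2 - 1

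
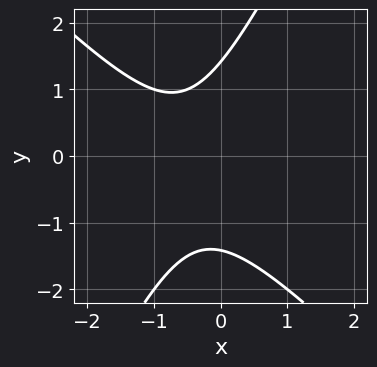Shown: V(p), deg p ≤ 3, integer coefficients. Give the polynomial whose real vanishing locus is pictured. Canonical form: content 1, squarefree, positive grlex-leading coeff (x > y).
2*x^2 + x*y - y^2 + 2*x + 2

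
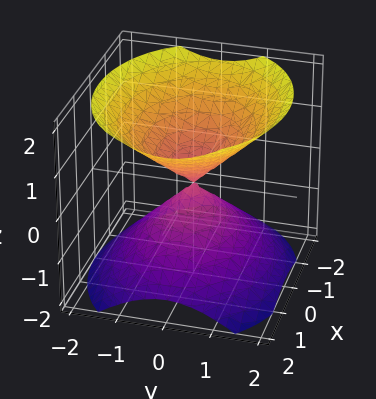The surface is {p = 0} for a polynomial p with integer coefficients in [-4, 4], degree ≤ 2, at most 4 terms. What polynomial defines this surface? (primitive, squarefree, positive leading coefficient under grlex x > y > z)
I count 2 distinct pieces.
Degree: a double cone through the origin; a quadric, so deg p = 2.
Symmetries: the z ↦ −z reflection is a symmetry, so z appears only in even powers; mirror symmetry x ↦ −x ⇒ only even powers of x; it's symmetric under y → −y, forcing even powers of y.
Against the integer gridlines: one x-axis crossing is at x = 0; one y-axis crossing is at y = 0.
These observations pin down the coefficients.

2*x^2 + 3*y^2 - 3*z^2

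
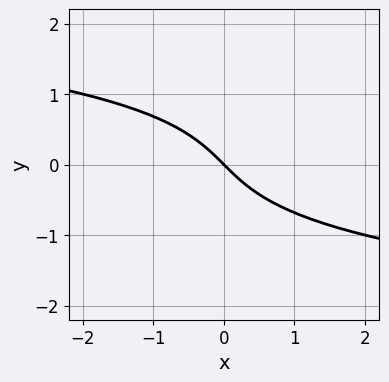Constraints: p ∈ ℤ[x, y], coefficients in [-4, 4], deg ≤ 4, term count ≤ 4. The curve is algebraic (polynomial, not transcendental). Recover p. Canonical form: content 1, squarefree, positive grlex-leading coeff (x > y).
y^3 + x + y

1. Degree: the shape is more complex than any degree-2 curve, so deg p = 3.
2. From the visible intercepts: it meets the y-axis at y = 0 (among the integer gridlines); it crosses the x-axis at the gridline x = 0.
3. Fitting integer coefficients to these (and the overall shape) gives p.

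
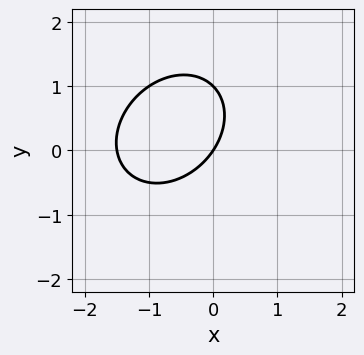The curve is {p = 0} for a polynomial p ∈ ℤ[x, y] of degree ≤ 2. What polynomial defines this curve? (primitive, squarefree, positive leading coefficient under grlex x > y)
1. The degree is 2 — the shape is more complex than any degree-1 curve.
2. Reading off the gridlines: among the integer gridlines, it crosses the y-axis at y ∈ {0, 1}; one x-axis crossing is at x = 0.
3. These observations pin down the coefficients.

2*x^2 - x*y + 2*y^2 + 3*x - 2*y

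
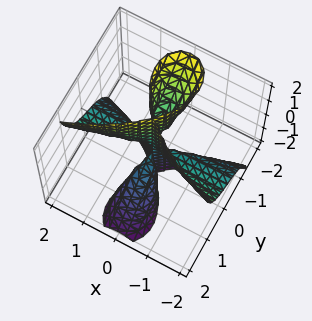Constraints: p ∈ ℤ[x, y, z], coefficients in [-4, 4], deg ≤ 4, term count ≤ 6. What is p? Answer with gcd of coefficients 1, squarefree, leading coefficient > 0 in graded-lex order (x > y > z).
2*x^2*y - 3*x^2*z + 3*y^3 + 3*y^2*z

The picture has 2 separate pieces. They look like related sheets of one shape, so recover p as a whole.
deg p = 3. No degree-2 surface has this shape.
Checking where it meets the axes: the visible x-axis segment lies entirely on the surface; the visible z-axis segment lies entirely on the surface.
Fitting integer coefficients to these (and the overall shape) gives p.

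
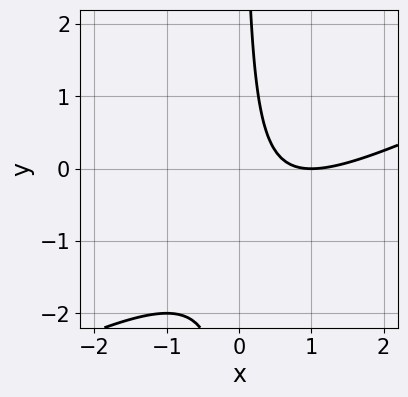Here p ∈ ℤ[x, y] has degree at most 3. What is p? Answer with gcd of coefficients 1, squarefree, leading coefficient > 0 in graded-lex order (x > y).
x^2 - 2*x*y - 2*x + 1

First, the degree is 2 — the shape is more complex than any degree-1 curve.
Then, reading off the gridlines: it crosses the x-axis at the gridline x = 1; no y-intercept at any integer in the box.
Finally, these observations pin down the coefficients.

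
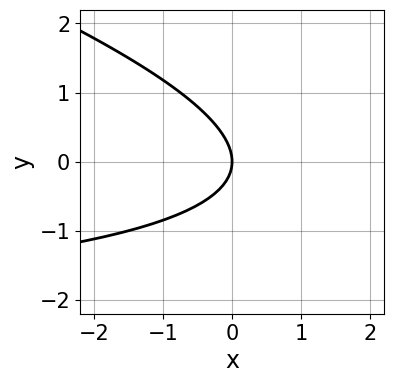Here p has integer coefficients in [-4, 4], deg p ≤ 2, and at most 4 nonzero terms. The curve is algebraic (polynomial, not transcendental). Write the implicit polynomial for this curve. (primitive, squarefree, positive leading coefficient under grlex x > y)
deg p = 2. A generic line meets the curve in up to 2 points.
Checking where it meets the axes: one y-axis crossing is at y = 0; it meets the x-axis at x = 0 (among the integer gridlines).
Putting this together gives p.

x*y + 3*y^2 + 3*x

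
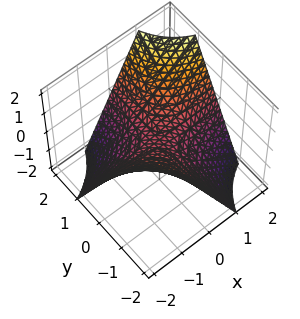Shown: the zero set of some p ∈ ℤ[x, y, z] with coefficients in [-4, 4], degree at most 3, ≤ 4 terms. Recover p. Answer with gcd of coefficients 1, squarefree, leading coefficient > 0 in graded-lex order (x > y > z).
(a) The degree is 2 — a hyperbolic paraboloid; a quadric.
(b) From the visible intercepts: the visible y-axis segment lies entirely on the surface; it meets the z-axis at z = 0 (among the integer gridlines).
(c) Matching integer coefficients to the picture gives p. Check: (1, 0, 0) on the x-axis lies on the surface, and p(1, 0, 0) = 0. ✓

x*y - z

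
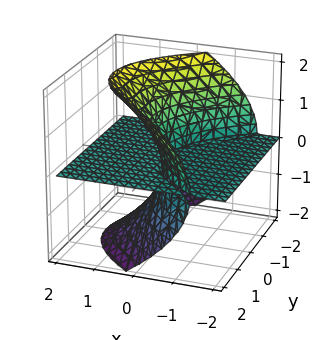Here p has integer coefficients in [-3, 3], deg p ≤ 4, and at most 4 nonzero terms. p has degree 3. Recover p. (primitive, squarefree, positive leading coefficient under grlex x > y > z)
1. The picture has 2 separate pieces. Treating them together as one polynomial.
2. deg p = 3. No degree-2 surface has this shape.
3. Against the integer gridlines: the visible x-axis segment lies entirely on the surface; every point of the y-axis in the box is on the surface; one z-axis crossing is at z = 0.
4. The integer polynomial consistent with all of this is the stated p.

y^2*z - z^3 + 3*x*z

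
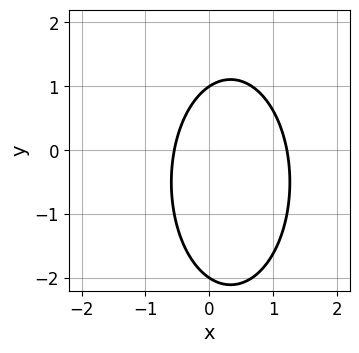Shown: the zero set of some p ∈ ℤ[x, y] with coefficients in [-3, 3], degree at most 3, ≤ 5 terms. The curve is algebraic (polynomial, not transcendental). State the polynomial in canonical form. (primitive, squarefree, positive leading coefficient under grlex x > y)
1. The degree is 2 — no degree-1 curve has this shape.
2. Against the integer gridlines: among the integer gridlines, it crosses the y-axis at y ∈ {-2, 1}.
3. Together with the visible shape, these determine p as stated.

3*x^2 + y^2 - 2*x + y - 2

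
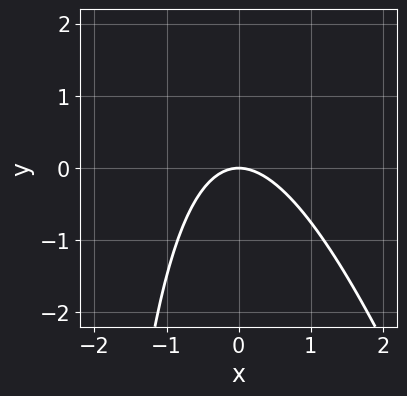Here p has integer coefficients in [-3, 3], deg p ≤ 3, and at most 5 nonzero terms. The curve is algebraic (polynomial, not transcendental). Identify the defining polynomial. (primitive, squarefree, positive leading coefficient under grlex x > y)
1. The degree is 2 — no degree-1 curve has this shape.
2. Against the integer gridlines: it meets the y-axis at y = 0 (among the integer gridlines); it meets the x-axis at x = 0 (among the integer gridlines).
3. Putting this together gives p.

3*x^2 + x*y + 3*y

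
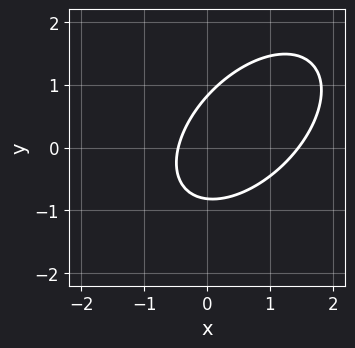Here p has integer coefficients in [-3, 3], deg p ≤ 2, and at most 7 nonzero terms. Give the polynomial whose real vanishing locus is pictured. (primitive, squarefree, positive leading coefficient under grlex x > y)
3*x^2 - 3*x*y + 3*y^2 - 3*x - 2

1. The degree is 2 — a generic line meets the curve in up to 2 points.
2. Putting this together gives p.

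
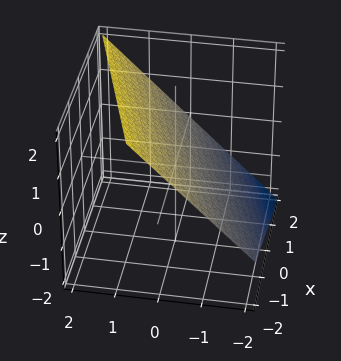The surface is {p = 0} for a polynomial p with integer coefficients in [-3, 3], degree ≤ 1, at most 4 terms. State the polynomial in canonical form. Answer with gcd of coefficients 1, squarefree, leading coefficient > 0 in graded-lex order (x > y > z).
x - 3*y + 3*z - 2

First, deg p = 1.
Then, from the visible intercepts: it crosses the x-axis at the gridline x = 2.
Finally, fitting integer coefficients to these (and the overall shape) gives p.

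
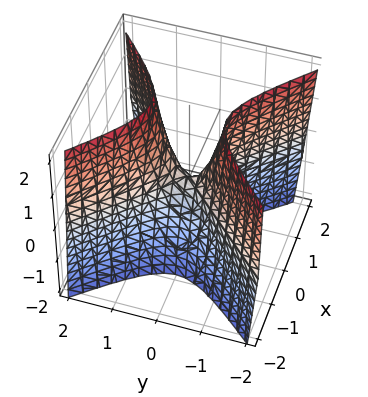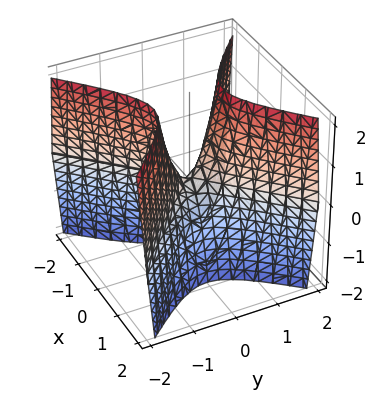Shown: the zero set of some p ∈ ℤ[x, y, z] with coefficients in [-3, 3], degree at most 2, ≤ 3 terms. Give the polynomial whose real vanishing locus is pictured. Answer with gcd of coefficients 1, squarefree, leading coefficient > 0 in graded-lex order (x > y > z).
1. deg p = 2.
2. Symmetries: the x ↦ −x reflection is a symmetry, so x appears only in even powers; the y ↦ −y reflection is a symmetry, so y appears only in even powers.
3. Checking where it meets the axes: it crosses the x-axis at the gridline x = 0; it crosses the y-axis at the gridline y = 0.
4. Together with the visible shape, these determine p as stated.

3*x^2 - 3*y^2 + z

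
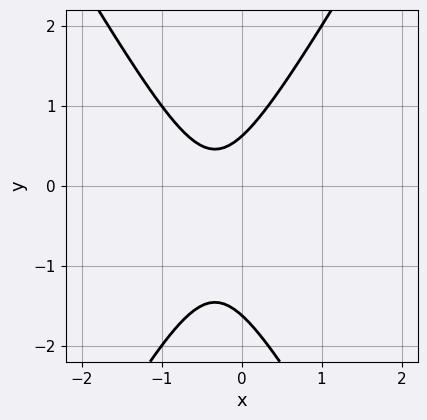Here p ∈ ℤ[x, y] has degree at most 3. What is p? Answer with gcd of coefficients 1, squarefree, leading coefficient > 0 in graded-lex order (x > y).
3*x^2 - y^2 + 2*x - y + 1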